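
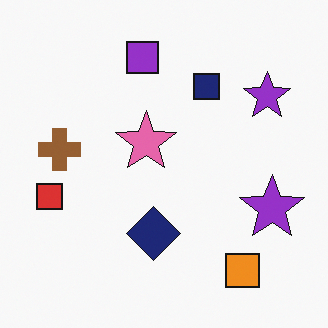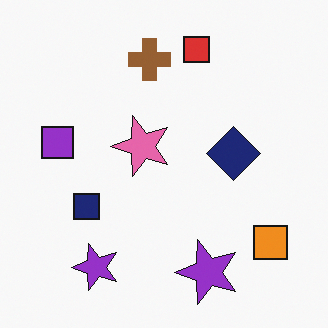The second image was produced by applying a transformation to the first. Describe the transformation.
The transformation is: transposed (reflected across the top-left ↔ bottom-right diagonal).

Shapes have swapped their row and column positions — what was in the top-right is now in the bottom-left — a diagonal reflection.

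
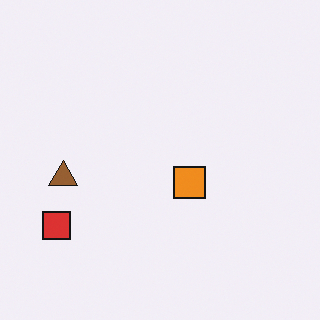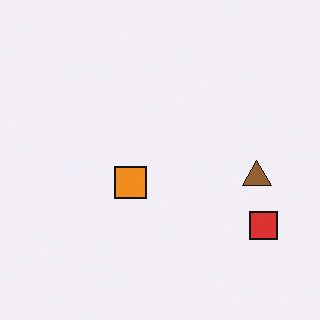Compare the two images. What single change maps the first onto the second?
The transformation is: flipped horizontally (left ↔ right).

The red square is in the bottom-left of the first image and the bottom-right of the second — shapes on opposite sides of the vertical midline have swapped in a mirror flip.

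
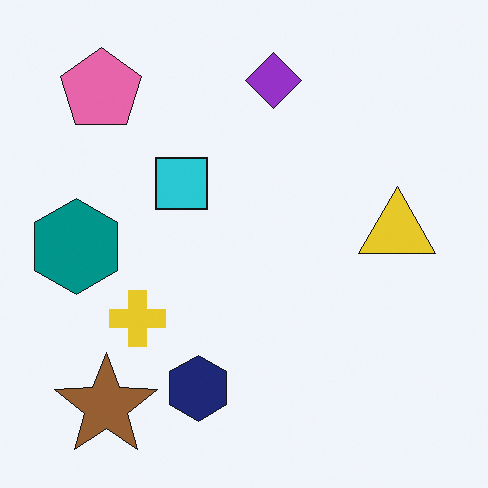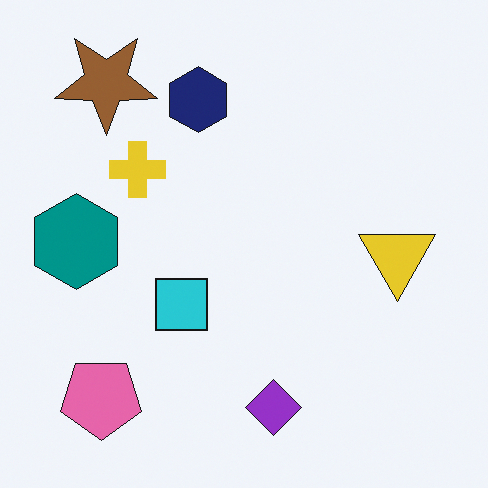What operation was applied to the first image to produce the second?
The transformation is: flipped vertically (top ↔ bottom).

The purple diamond is in the top of the first image and the bottom of the second — shapes on opposite sides of the horizontal midline have swapped in a mirror flip.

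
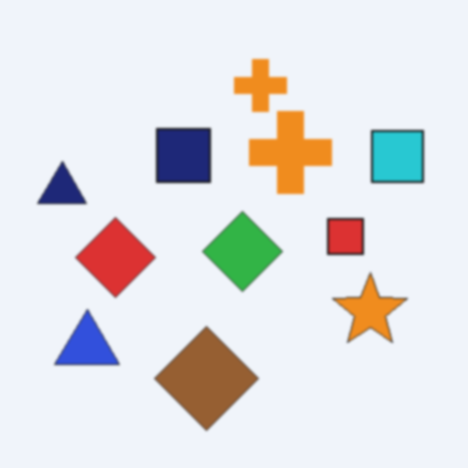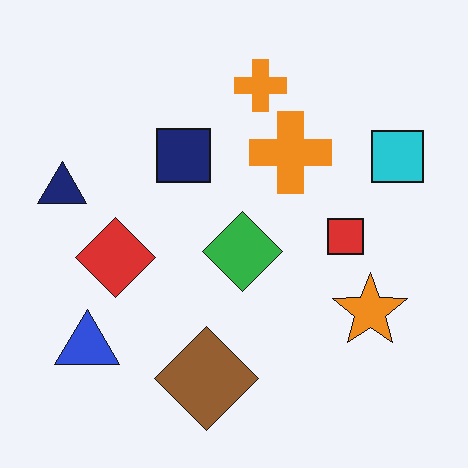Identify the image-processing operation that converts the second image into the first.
The transformation is: lightly blurred.

Shape edges and outlines are uniformly softened across the whole image.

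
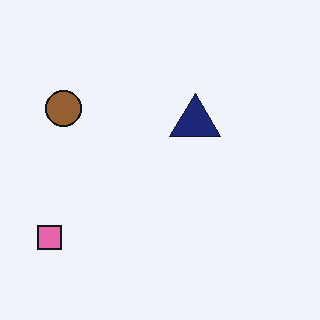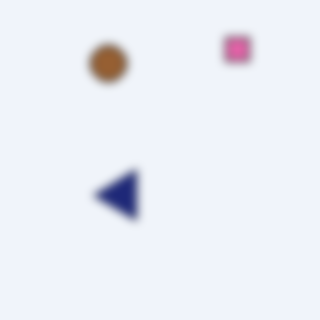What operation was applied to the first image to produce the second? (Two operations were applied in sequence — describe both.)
It was moderately blurred, then transposed (reflected across the top-left ↔ bottom-right diagonal).

Shape edges and outlines are uniformly softened across the whole image. Shapes have swapped their row and column positions — what was in the top-right is now in the bottom-left — a diagonal reflection.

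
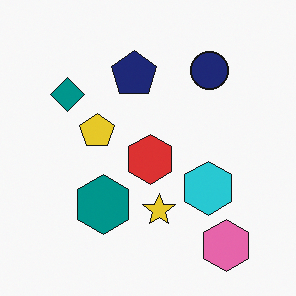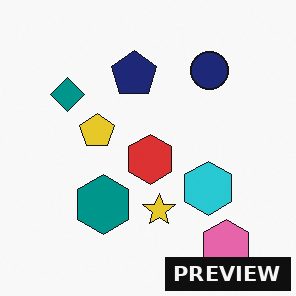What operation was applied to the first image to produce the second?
It was watermarked with the text "PREVIEW" in the lower-right corner.

A dark label reading "PREVIEW" appears in the lower-right corner.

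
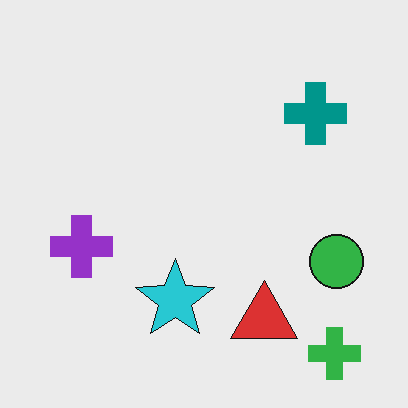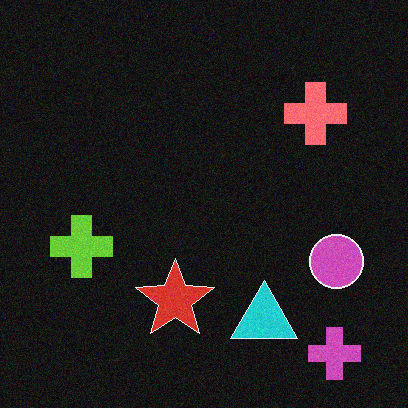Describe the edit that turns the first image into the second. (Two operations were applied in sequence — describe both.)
It was degraded with light additive noise, then color-inverted (negative).

Random speckle covers the whole image, including the flat background. The light background has become dark and every shape's color is its complement — a photographic negative.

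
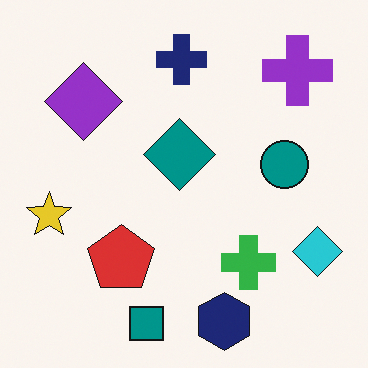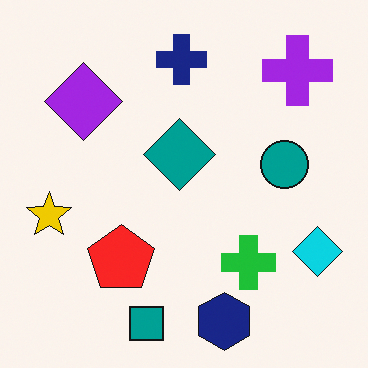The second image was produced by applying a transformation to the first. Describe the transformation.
The second image is the first slightly oversaturated.

All colors are more vivid — a global saturation change.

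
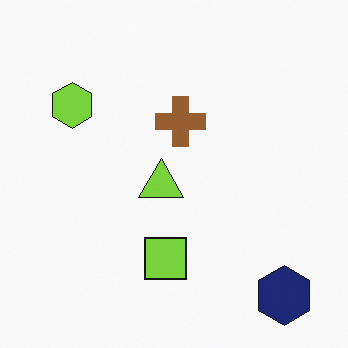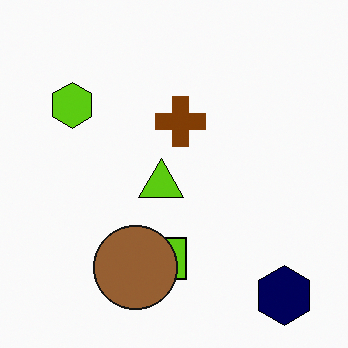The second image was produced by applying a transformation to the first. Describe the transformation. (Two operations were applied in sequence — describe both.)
This is the original image given slightly increased contrast, then overlaid with an additional brown circle.

Tones are pushed away from mid-grey across the whole image — a global contrast change. A brown circle appears in the second image that is absent from the first.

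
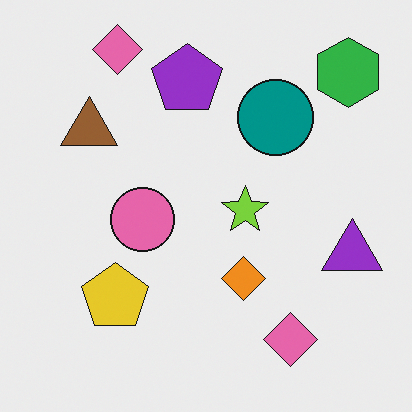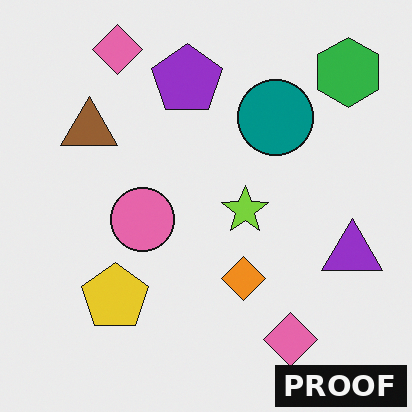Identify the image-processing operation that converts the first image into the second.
The second image is the first watermarked with the text "PROOF" in the lower-right corner.

A dark label reading "PROOF" appears in the lower-right corner.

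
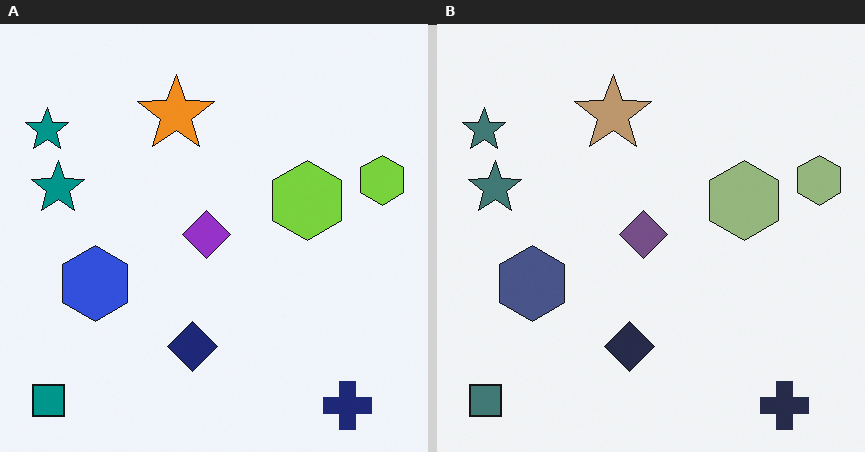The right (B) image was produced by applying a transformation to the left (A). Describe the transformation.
The image was heavily desaturated.

All colors are more muted and greyish — a global saturation change.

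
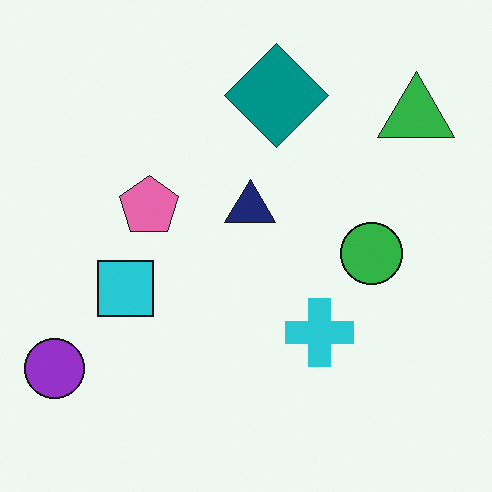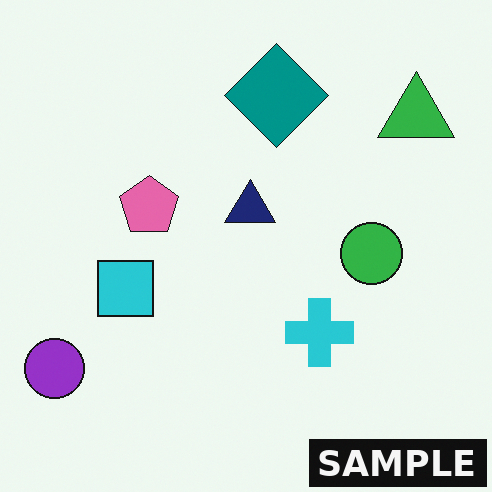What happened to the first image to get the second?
The image was watermarked with the text "SAMPLE" in the lower-right corner.

A dark label reading "SAMPLE" appears in the lower-right corner.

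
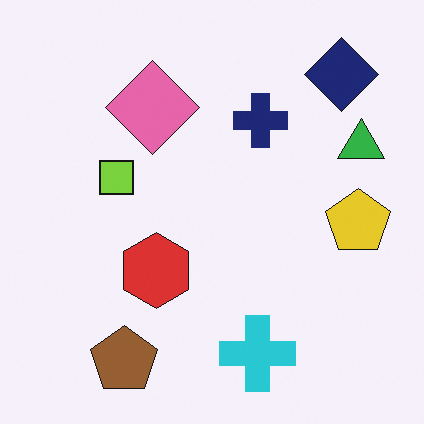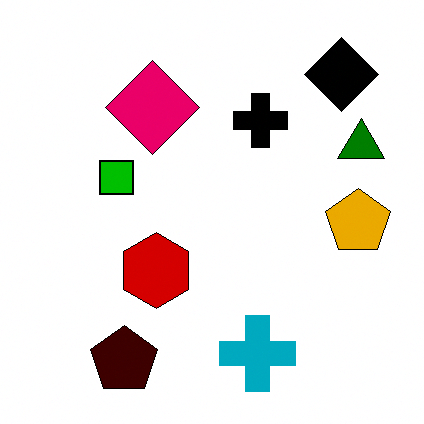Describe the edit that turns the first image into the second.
The transformation is: boosted in contrast.

Tones are pushed away from mid-grey across the whole image — a global contrast change.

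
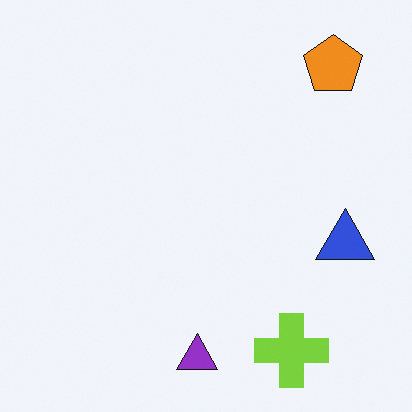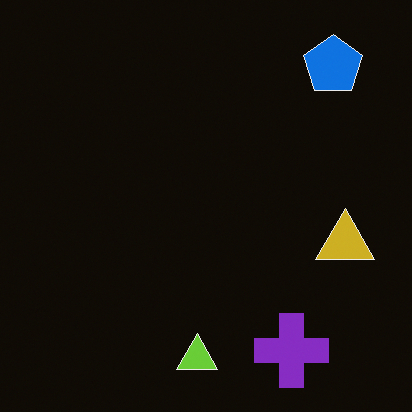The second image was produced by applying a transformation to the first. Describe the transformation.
This is the original image color-inverted (negative).

The light background has become dark and every shape's color is its complement — a photographic negative.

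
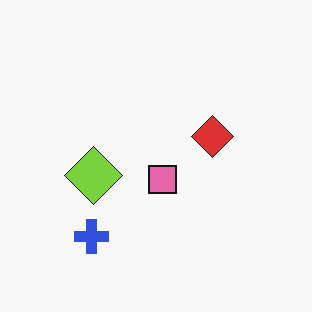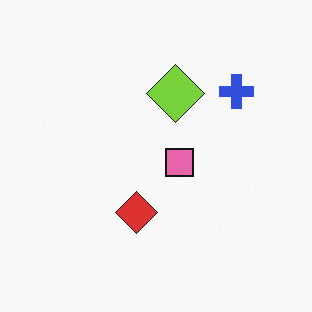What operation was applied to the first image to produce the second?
The transformation is: transposed (reflected across the top-left ↔ bottom-right diagonal).

Shapes have swapped their row and column positions — what was in the top-right is now in the bottom-left — a diagonal reflection.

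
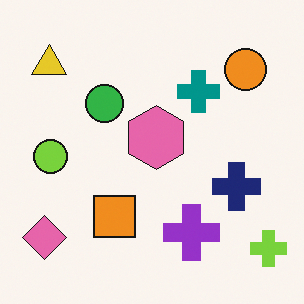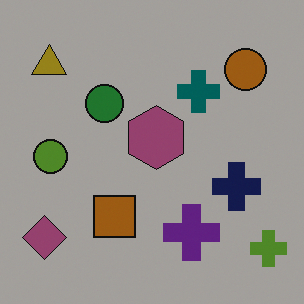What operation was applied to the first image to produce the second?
Noticeably darkened.

Every pixel — background and shapes alike — is uniformly darkened.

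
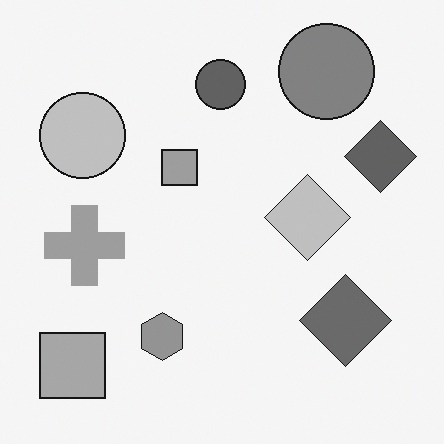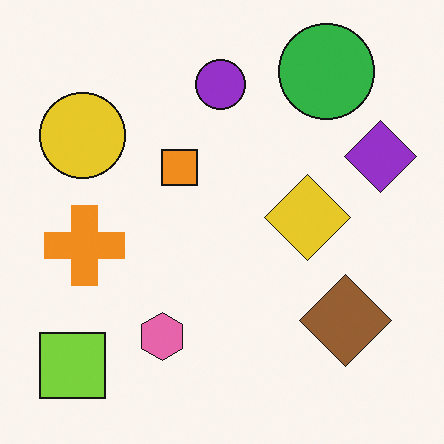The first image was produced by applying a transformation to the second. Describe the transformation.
It was converted to grayscale.

All color is removed — every shape is now a shade of grey.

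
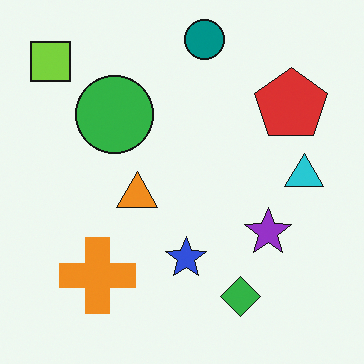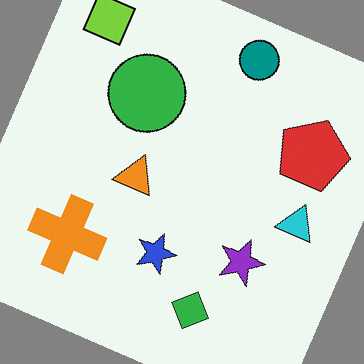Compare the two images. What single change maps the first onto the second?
This is the original image rotated clockwise by a clearly visible amount.

Every shape is tilted by the same angle and the image corners show triangular fill wedges — a whole-image rotation by a non-right angle.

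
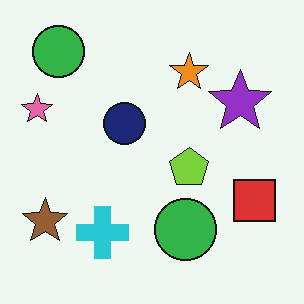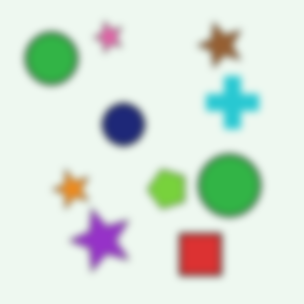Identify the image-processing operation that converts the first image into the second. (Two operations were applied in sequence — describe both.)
The transformation is: noticeably gaussian-blurred, then transposed (reflected across the top-left ↔ bottom-right diagonal).

Shape edges and outlines are uniformly softened across the whole image. Shapes have swapped their row and column positions — what was in the top-right is now in the bottom-left — a diagonal reflection.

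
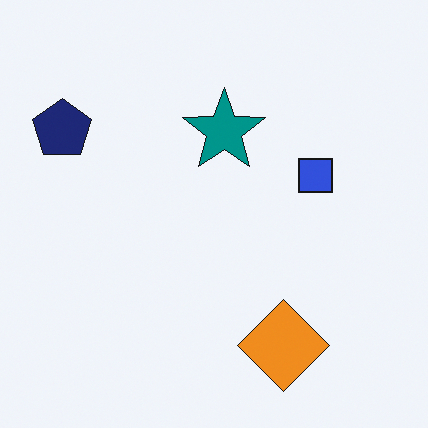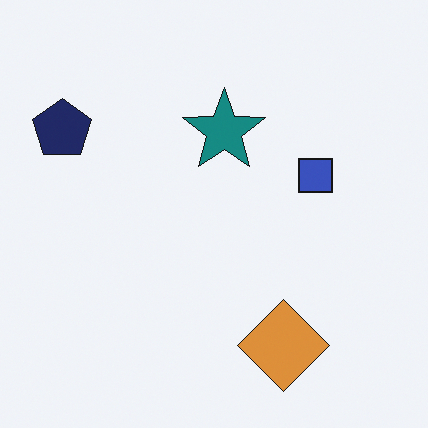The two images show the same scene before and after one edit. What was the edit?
It was slightly desaturated.

All colors are more muted and greyish — a global saturation change.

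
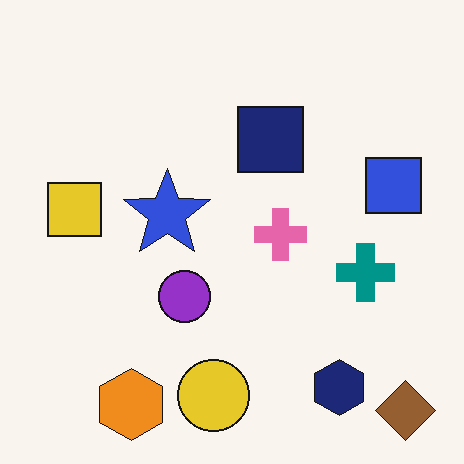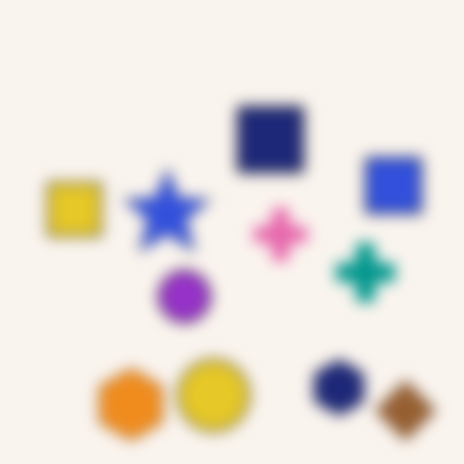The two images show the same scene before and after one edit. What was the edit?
The second image is the first strongly gaussian-blurred.

Shape edges and outlines are uniformly softened across the whole image.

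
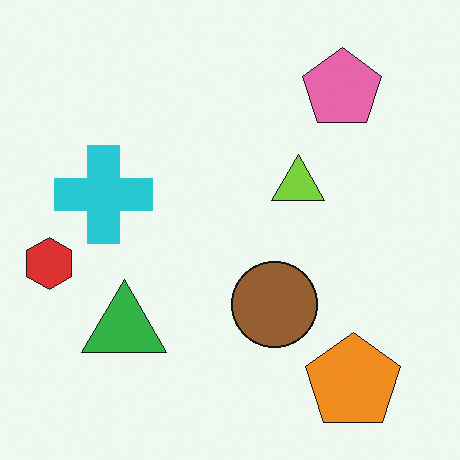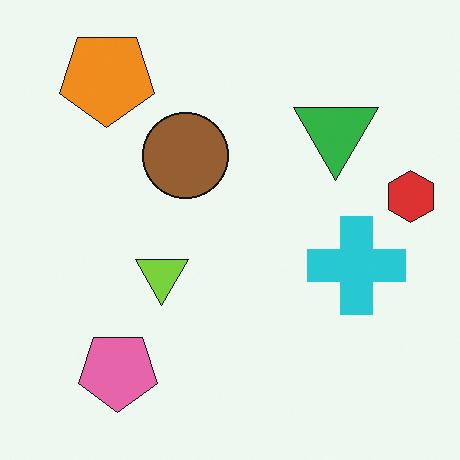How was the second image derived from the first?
Rotated 180°.

The orange pentagon sits in the bottom-right of the first image and the top-left of the second — consistent with a whole-image 180° rotation.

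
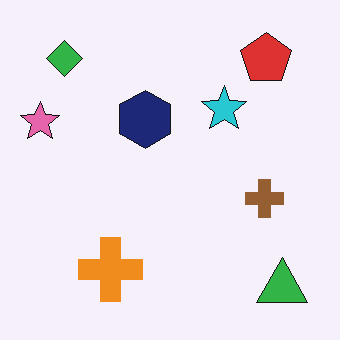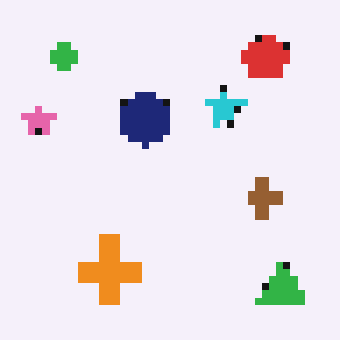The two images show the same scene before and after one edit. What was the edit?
Pixelated into visible square blocks.

Shapes are reduced to large square blocks; fine edges and outlines are lost — a downscale-then-upscale (mosaic) effect.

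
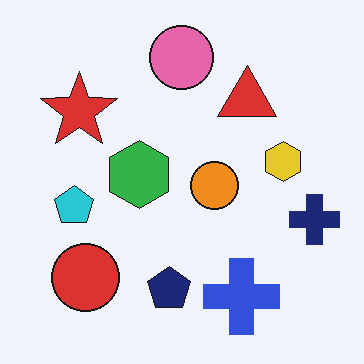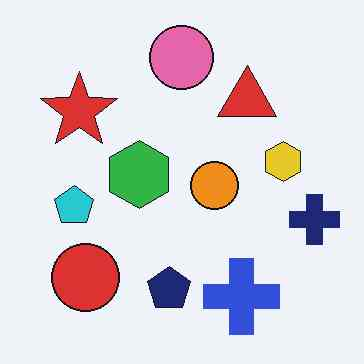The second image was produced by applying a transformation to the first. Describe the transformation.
It was JPEG-compressed with visible artifacts.

Blocky 8×8 compression artifacts appear around shape edges and the flat background shows ringing — characteristic JPEG degradation.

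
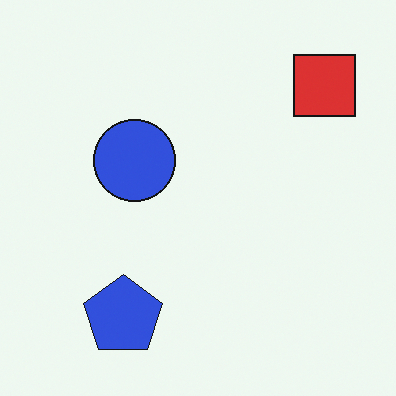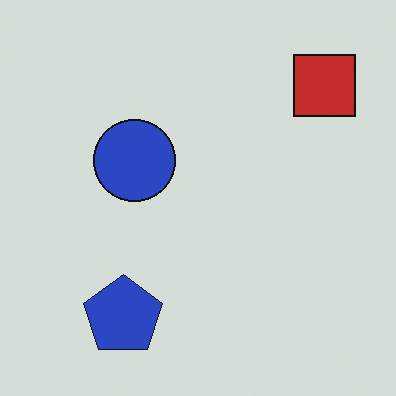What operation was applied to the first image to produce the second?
This is the original image slightly darkened.

Every pixel — background and shapes alike — is uniformly darkened.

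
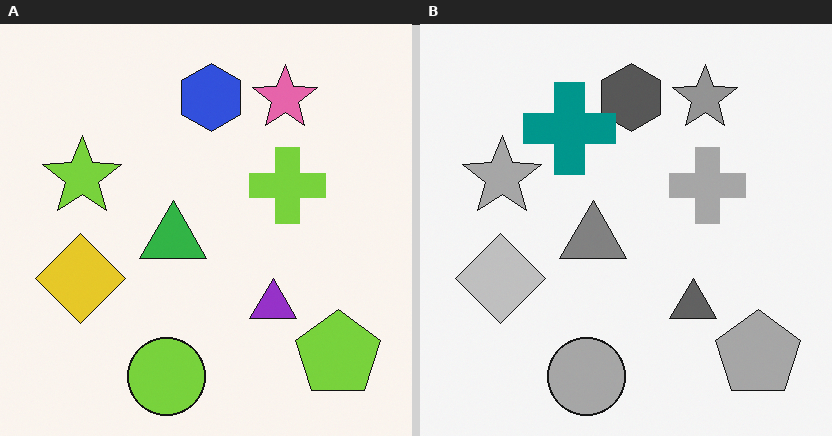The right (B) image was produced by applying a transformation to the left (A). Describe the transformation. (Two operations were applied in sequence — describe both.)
Converted to grayscale, then overlaid with an additional teal cross.

All color is removed — every shape is now a shade of grey. A teal cross appears in the right (B) image that is absent from the left (A).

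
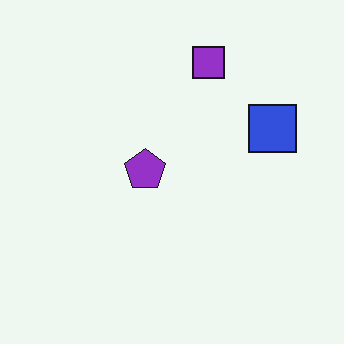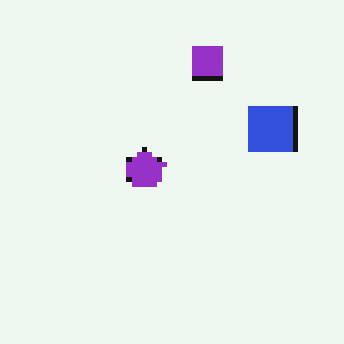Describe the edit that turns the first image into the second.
It was lightly pixelated (a mild mosaic effect).

Shapes are reduced to large square blocks; fine edges and outlines are lost — a downscale-then-upscale (mosaic) effect.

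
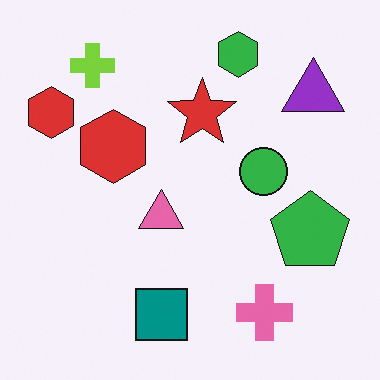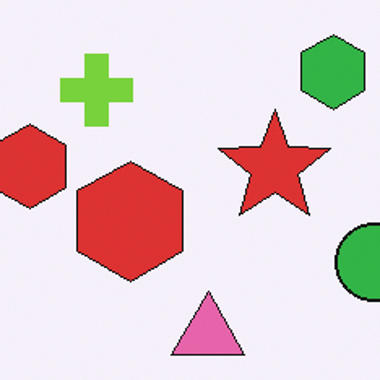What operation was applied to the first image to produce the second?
The transformation is: cropped tightly and scaled back up.

The visible shapes are larger and the field of view is narrower; shapes near the original edges may be partly or wholly outside the frame — a crop-and-rescale.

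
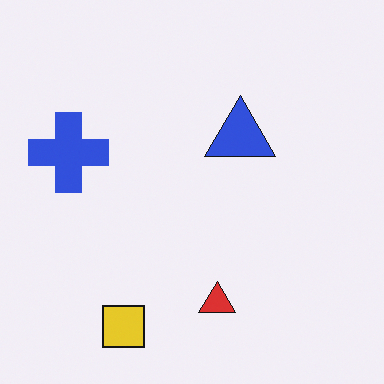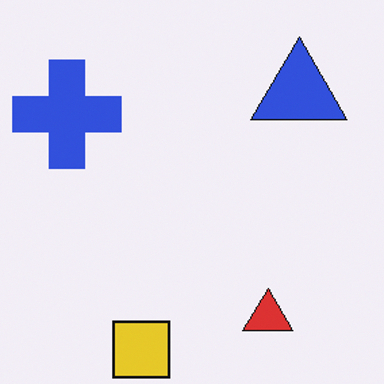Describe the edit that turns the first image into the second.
The image was cropped to a modestly smaller region and rescaled.

The visible shapes are larger and the field of view is narrower; shapes near the original edges may be partly or wholly outside the frame — a crop-and-rescale.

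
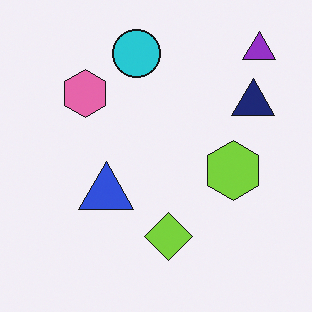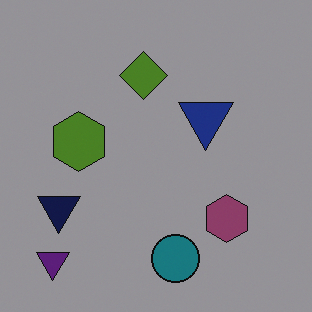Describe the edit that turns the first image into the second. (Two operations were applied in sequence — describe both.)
The transformation is: substantially darkened, then rotated 180°.

Every pixel — background and shapes alike — is uniformly darkened. The purple triangle sits in the top-right of the first image and the bottom-left of the second — consistent with a whole-image 180° rotation.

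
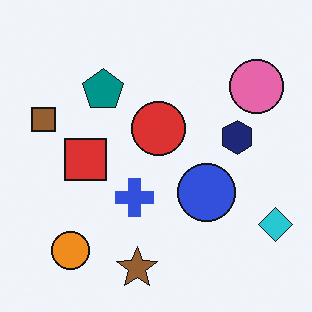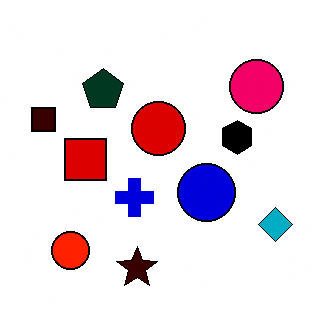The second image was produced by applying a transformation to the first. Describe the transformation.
The image was given much higher contrast.

Tones are pushed away from mid-grey across the whole image — a global contrast change.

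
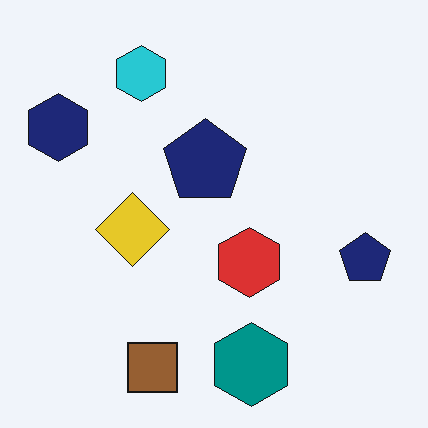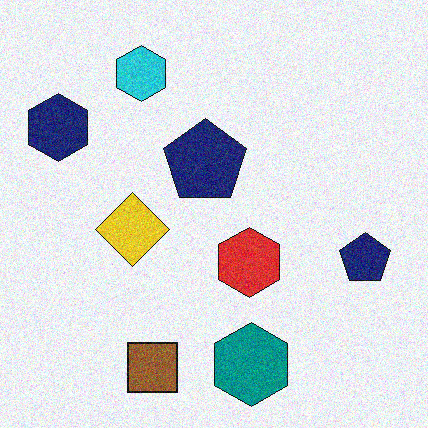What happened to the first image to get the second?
The second image is the first degraded with moderate additive noise.

Random speckle covers the whole image, including the flat background.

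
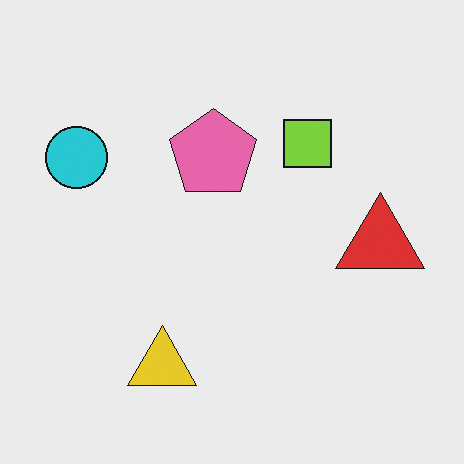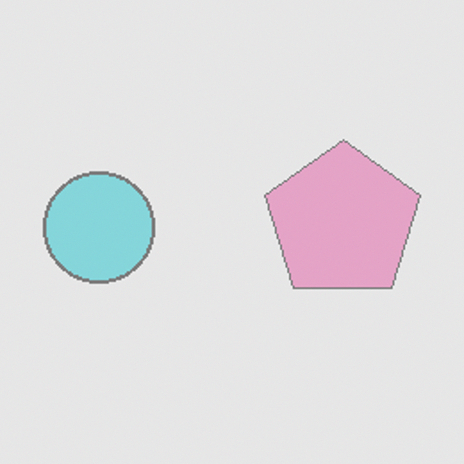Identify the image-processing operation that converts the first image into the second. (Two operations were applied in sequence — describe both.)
This is the original image washed out (contrast reduced), then cropped tightly and scaled back up.

Tones are pushed toward mid-grey across the whole image — a global contrast change. The visible shapes are larger and the field of view is narrower; shapes near the original edges may be partly or wholly outside the frame — a crop-and-rescale.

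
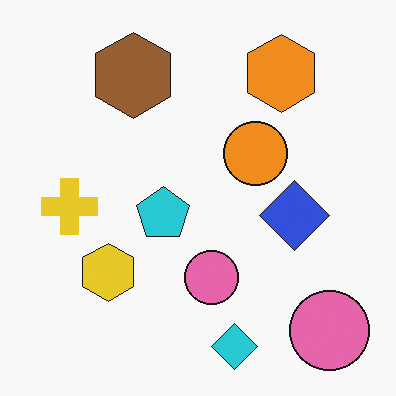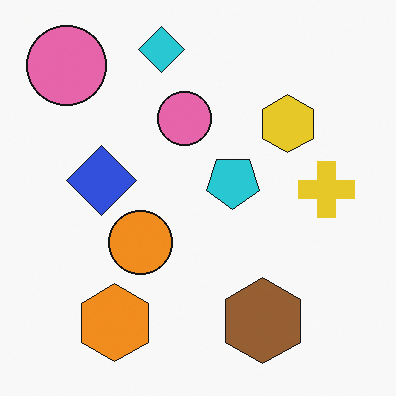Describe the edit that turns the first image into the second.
It was rotated 180°.

The cyan diamond sits in the bottom of the first image and the top of the second — consistent with a whole-image 180° rotation.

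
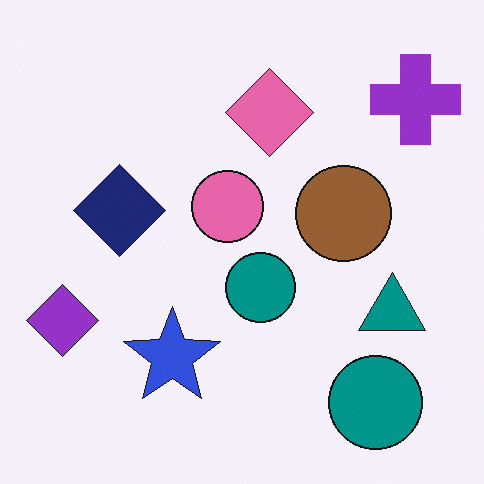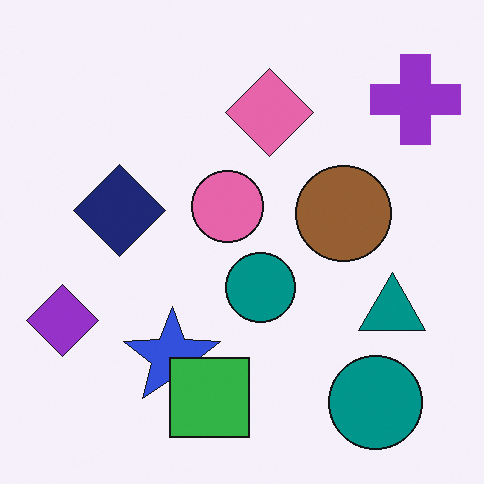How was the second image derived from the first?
It was overlaid with an additional green square.

A green square appears in the second image that is absent from the first.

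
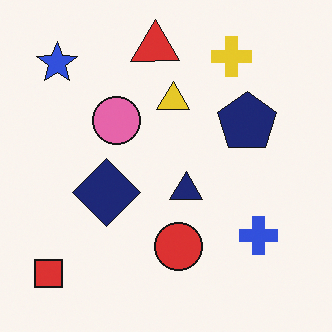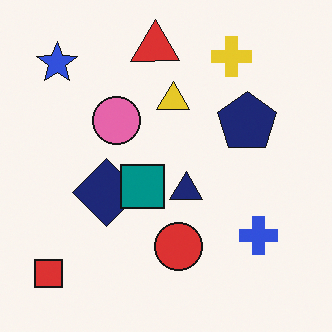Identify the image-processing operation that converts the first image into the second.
The transformation is: overlaid with an additional teal square.

A teal square appears in the second image that is absent from the first.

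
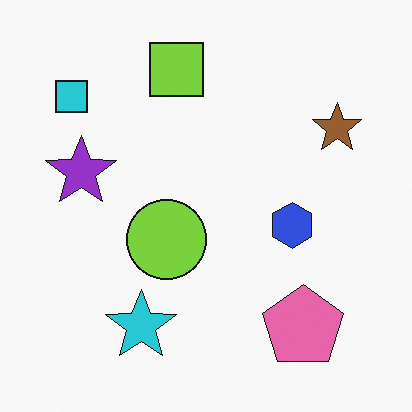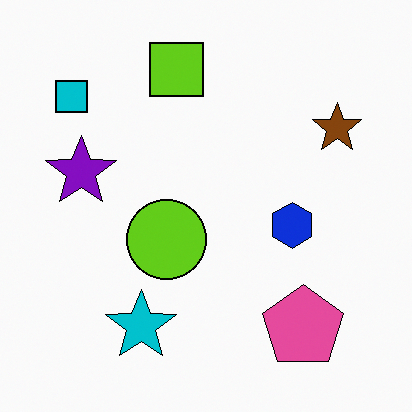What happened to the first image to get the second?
Given slightly increased contrast.

Tones are pushed away from mid-grey across the whole image — a global contrast change.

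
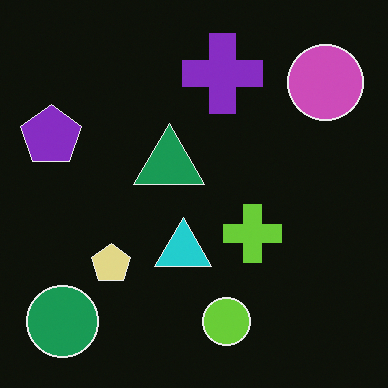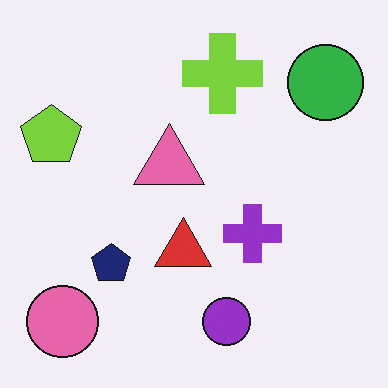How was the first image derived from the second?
The image was color-inverted (negative).

The light background has become dark and every shape's color is its complement — a photographic negative.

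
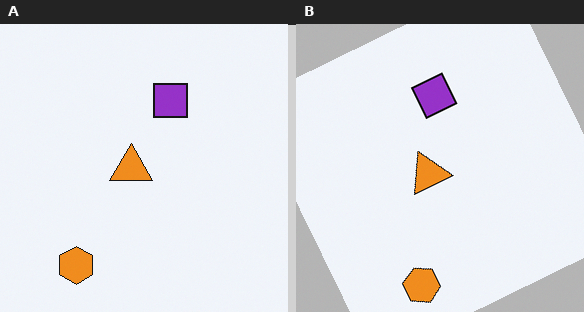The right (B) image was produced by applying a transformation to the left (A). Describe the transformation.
The image was rotated counter-clockwise by a clearly visible amount.

Every shape is tilted by the same angle and the image corners show triangular fill wedges — a whole-image rotation by a non-right angle.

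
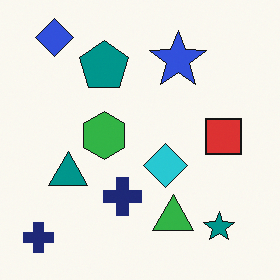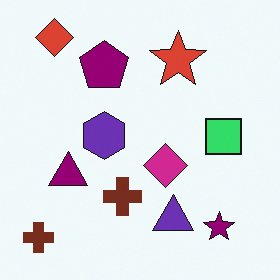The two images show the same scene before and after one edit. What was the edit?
The image was hue-shifted by a moderate amount.

Every shape's color has rotated by the same amount around the hue wheel — a uniform hue shift.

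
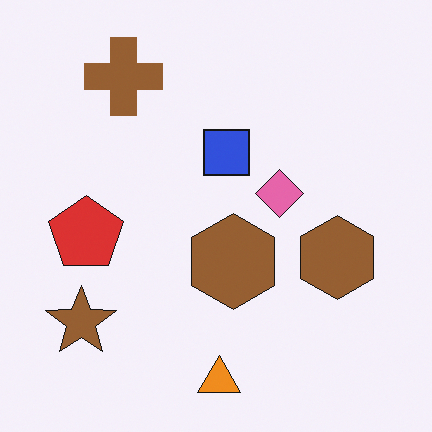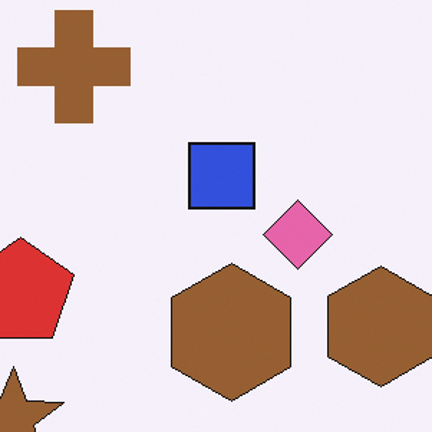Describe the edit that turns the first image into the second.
Cropped slightly and scaled back up.

The visible shapes are larger and the field of view is narrower; shapes near the original edges may be partly or wholly outside the frame — a crop-and-rescale.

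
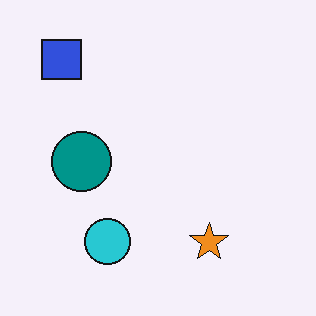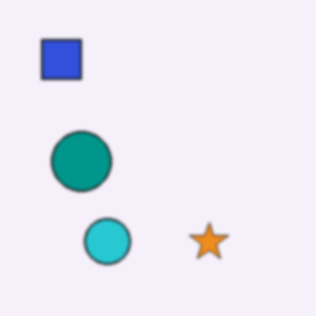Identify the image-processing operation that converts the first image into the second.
It was given a subtle gaussian blur.

Shape edges and outlines are uniformly softened across the whole image.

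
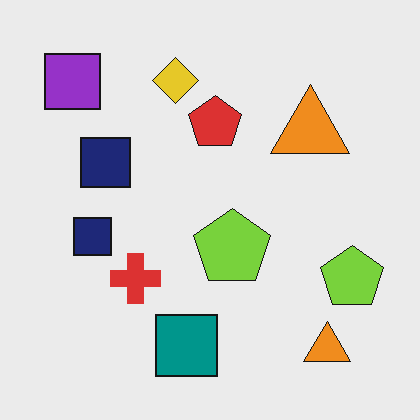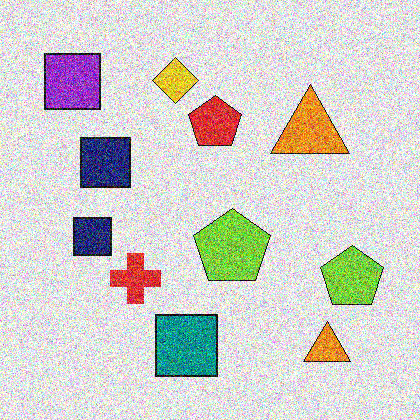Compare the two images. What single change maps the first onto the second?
This is the original image degraded with a thick layer of grain.

Random speckle covers the whole image, including the flat background.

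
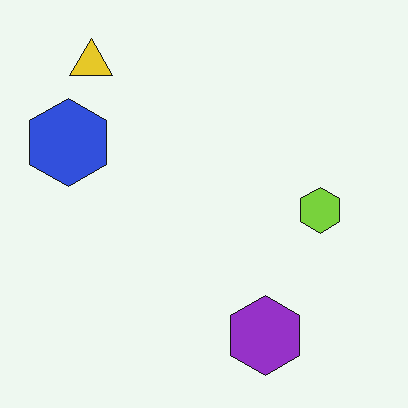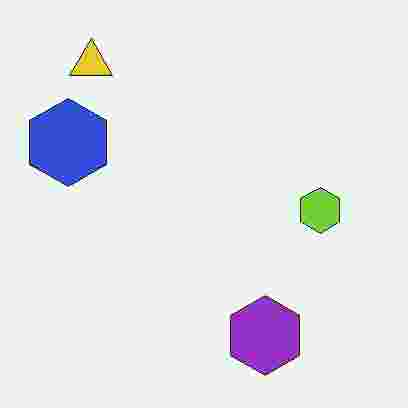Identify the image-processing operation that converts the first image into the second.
It was degraded with heavy JPEG compression.

Blocky 8×8 compression artifacts appear around shape edges and the flat background shows ringing — characteristic JPEG degradation.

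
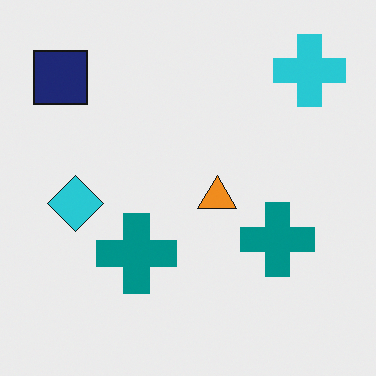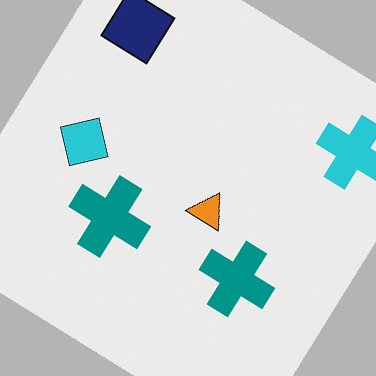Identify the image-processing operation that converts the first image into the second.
Rotated clockwise by a large amount — several tens of degrees.

Every shape is tilted by the same angle and the image corners show triangular fill wedges — a whole-image rotation by a non-right angle.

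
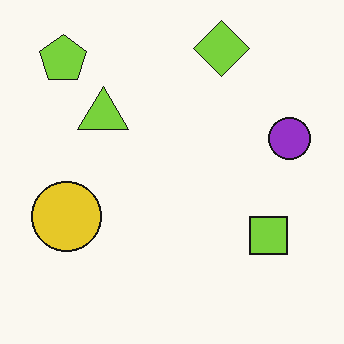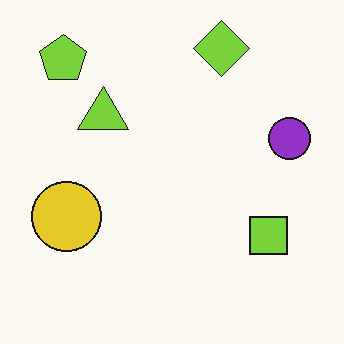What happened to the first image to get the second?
The second image is the first given moderate JPEG compression.

Blocky 8×8 compression artifacts appear around shape edges and the flat background shows ringing — characteristic JPEG degradation.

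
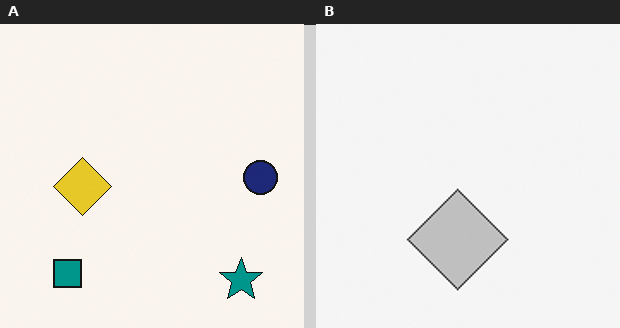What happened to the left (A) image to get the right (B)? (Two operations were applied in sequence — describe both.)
The image was converted to grayscale, then cropped to a noticeably smaller region and rescaled.

All color is removed — every shape is now a shade of grey. The visible shapes are larger and the field of view is narrower; shapes near the original edges may be partly or wholly outside the frame — a crop-and-rescale.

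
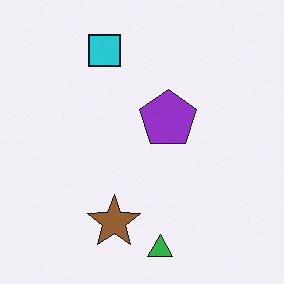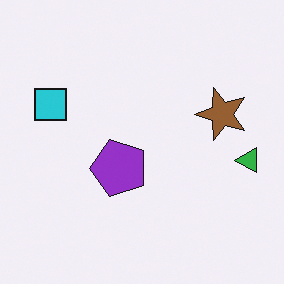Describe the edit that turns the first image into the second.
It was transposed (reflected across the top-left ↔ bottom-right diagonal).

Shapes have swapped their row and column positions — what was in the top-right is now in the bottom-left — a diagonal reflection.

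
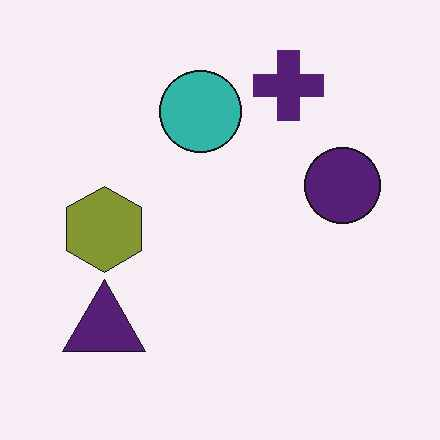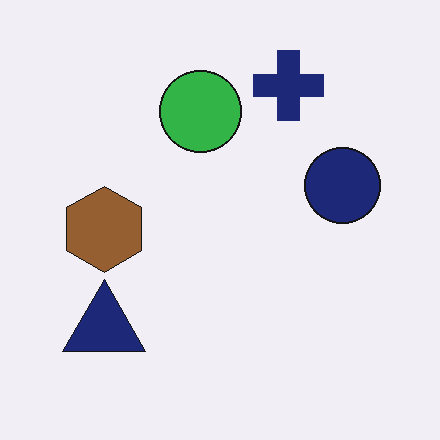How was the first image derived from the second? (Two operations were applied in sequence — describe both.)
Hue-shifted slightly, then given moderate JPEG compression.

Every shape's color has rotated by the same amount around the hue wheel — a uniform hue shift. Blocky 8×8 compression artifacts appear around shape edges and the flat background shows ringing — characteristic JPEG degradation.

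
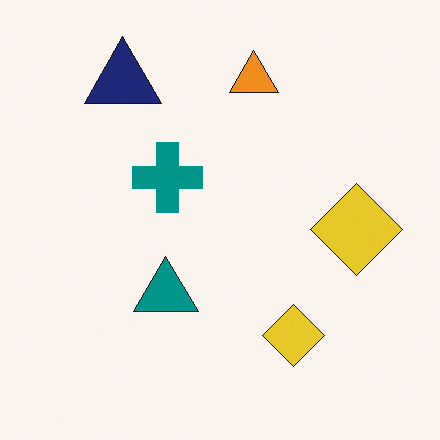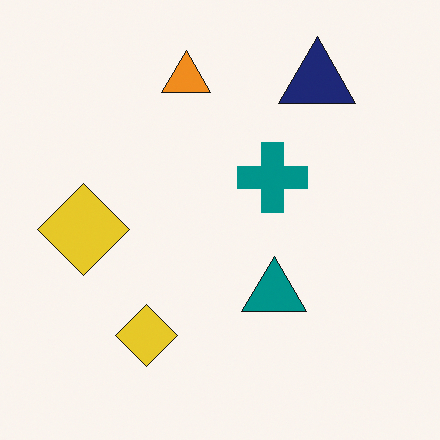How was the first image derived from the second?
The image was flipped horizontally (left ↔ right).

The navy triangle is in the top-right of the second image and the top-left of the first — shapes on opposite sides of the vertical midline have swapped in a mirror flip.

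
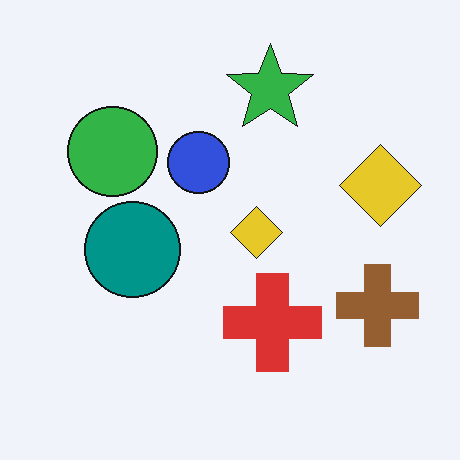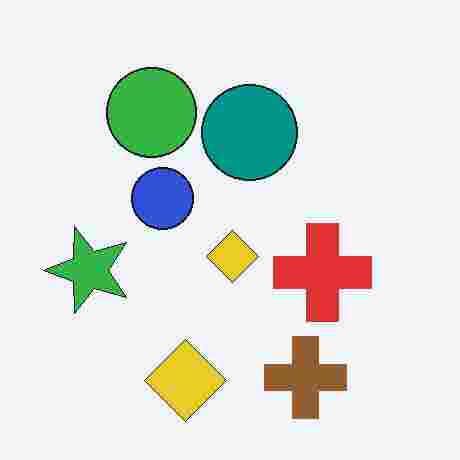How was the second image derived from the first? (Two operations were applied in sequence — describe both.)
This is the original image degraded with heavy JPEG compression, then transposed (reflected across the top-left ↔ bottom-right diagonal).

Blocky 8×8 compression artifacts appear around shape edges and the flat background shows ringing — characteristic JPEG degradation. Shapes have swapped their row and column positions — what was in the top-right is now in the bottom-left — a diagonal reflection.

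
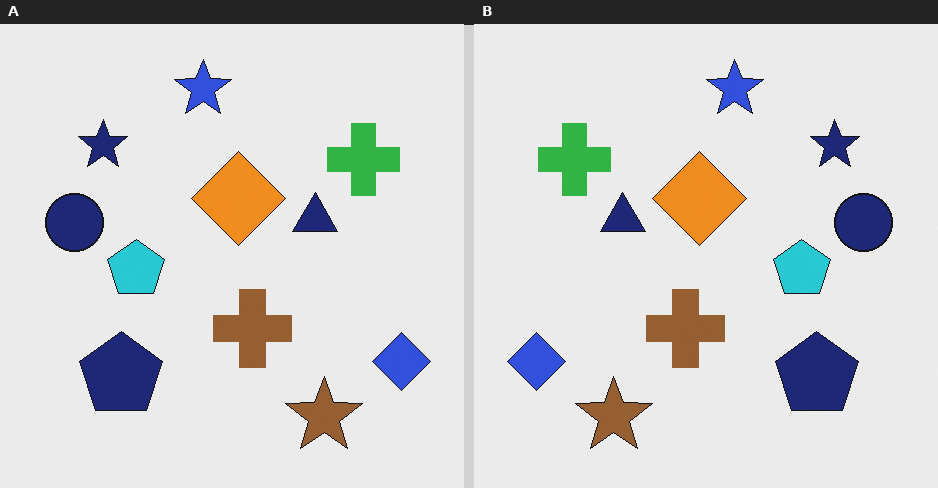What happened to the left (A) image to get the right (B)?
The transformation is: flipped horizontally (left ↔ right).

The blue diamond is in the bottom-right of the left (A) image and the bottom-left of the right (B) — shapes on opposite sides of the vertical midline have swapped in a mirror flip.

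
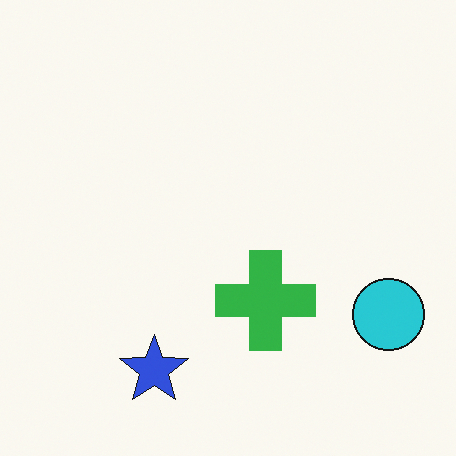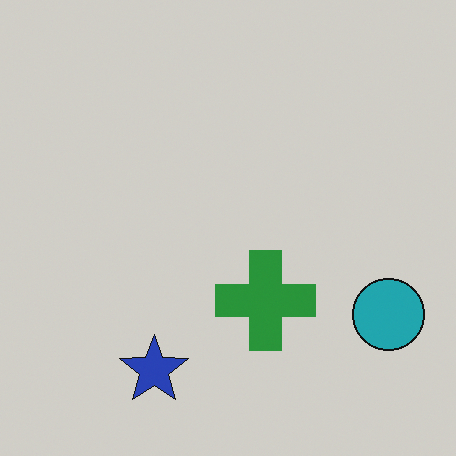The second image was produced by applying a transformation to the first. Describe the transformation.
It was darkened a little.

Every pixel — background and shapes alike — is uniformly darkened.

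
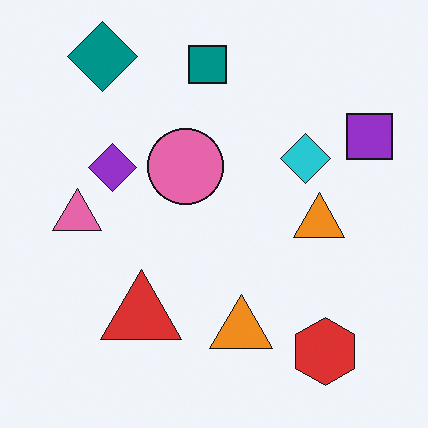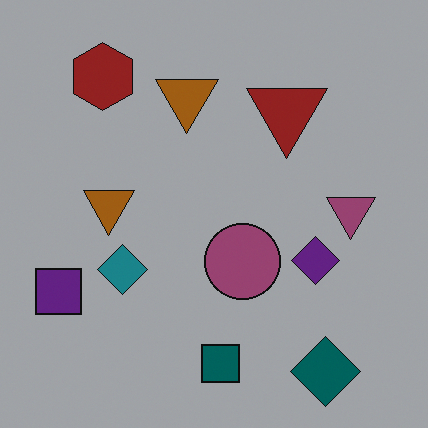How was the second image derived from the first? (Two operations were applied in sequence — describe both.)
It was substantially darkened, then rotated 180°.

Every pixel — background and shapes alike — is uniformly darkened. The teal diamond sits in the top-left of the first image and the bottom-right of the second — consistent with a whole-image 180° rotation.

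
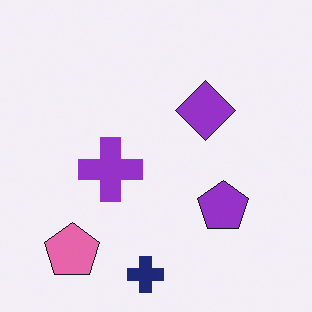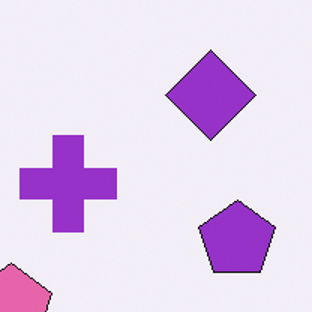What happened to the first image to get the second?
The transformation is: cropped to a modestly smaller region and rescaled.

The visible shapes are larger and the field of view is narrower; shapes near the original edges may be partly or wholly outside the frame — a crop-and-rescale.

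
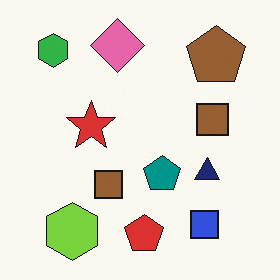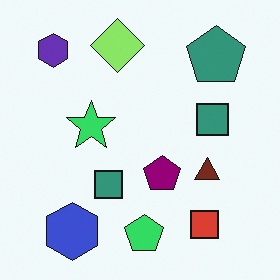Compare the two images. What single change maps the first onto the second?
It was hue-shifted noticeably.

Every shape's color has rotated by the same amount around the hue wheel — a uniform hue shift.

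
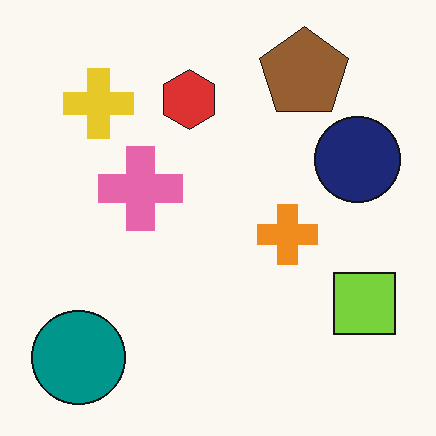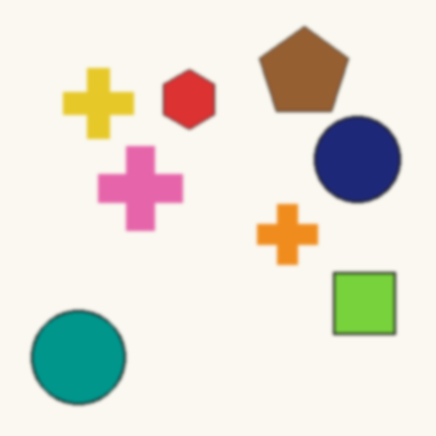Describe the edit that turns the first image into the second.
Lightly blurred.

Shape edges and outlines are uniformly softened across the whole image.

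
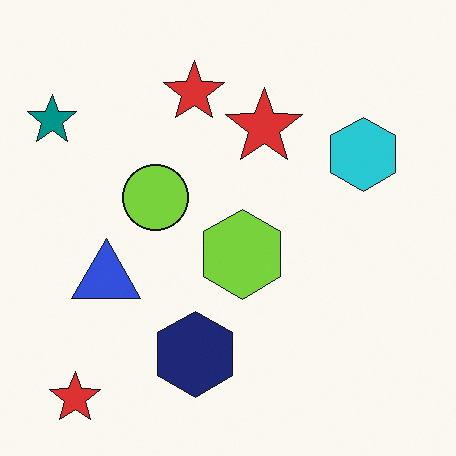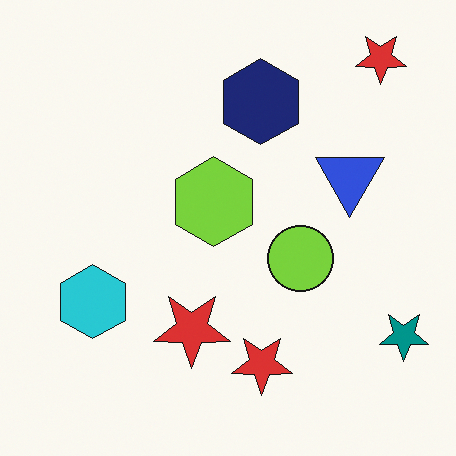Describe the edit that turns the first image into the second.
This is the original image rotated 180°.

The teal star sits in the top-left of the first image and the bottom-right of the second — consistent with a whole-image 180° rotation.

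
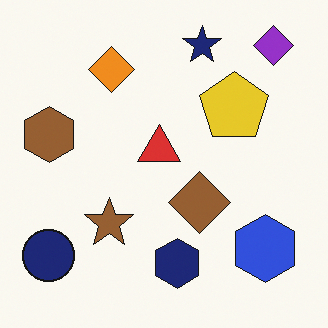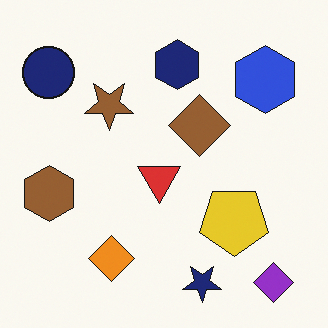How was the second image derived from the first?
The second image is the first flipped vertically (top ↔ bottom).

The purple diamond is in the top-right of the first image and the bottom-right of the second — shapes on opposite sides of the horizontal midline have swapped in a mirror flip.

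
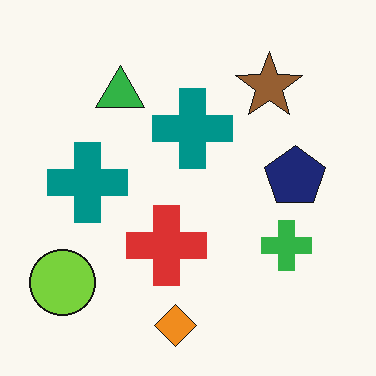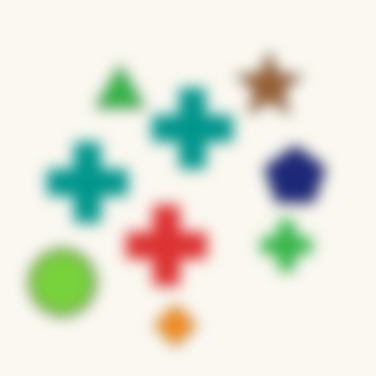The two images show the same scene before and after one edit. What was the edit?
It was heavily blurred.

Shape edges and outlines are uniformly softened across the whole image.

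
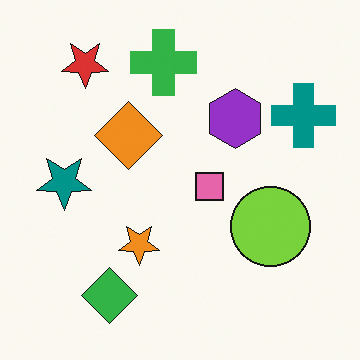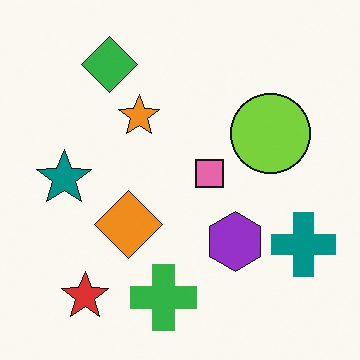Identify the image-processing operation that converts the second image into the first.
Flipped vertically (top ↔ bottom).

The green cross is in the bottom of the second image and the top of the first — shapes on opposite sides of the horizontal midline have swapped in a mirror flip.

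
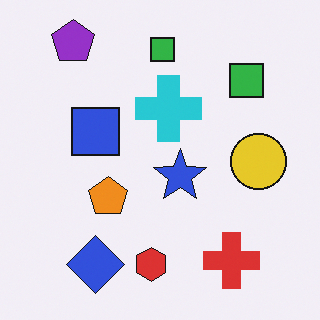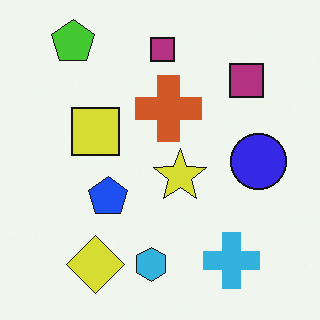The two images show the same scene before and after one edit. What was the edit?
The second image is the first hue-shifted by a large amount.

Every shape's color has rotated by the same amount around the hue wheel — a uniform hue shift.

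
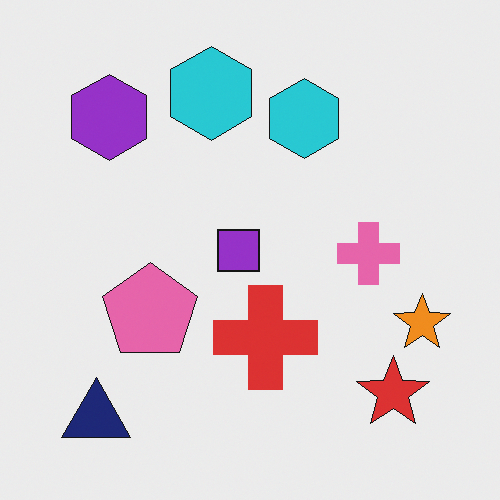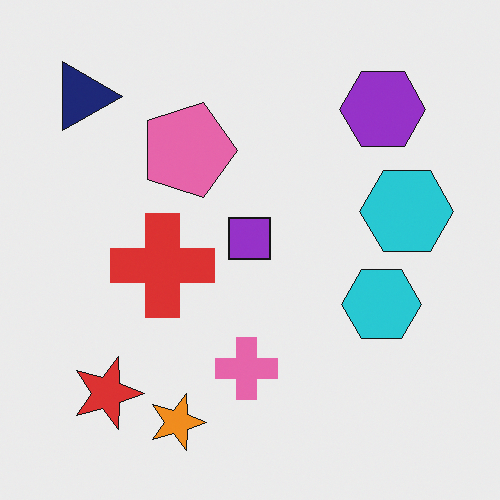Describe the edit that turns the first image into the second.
The image was rotated 90° clockwise.

The navy triangle sits in the bottom-left of the first image and the top-left of the second — consistent with a whole-image 90° clockwise rotation.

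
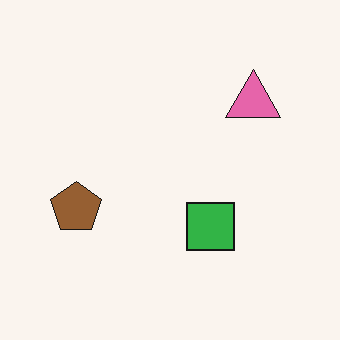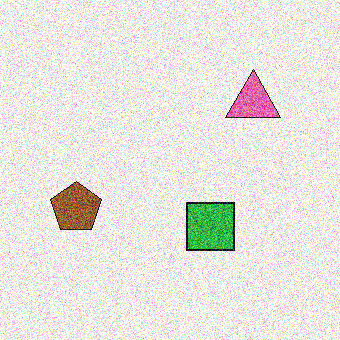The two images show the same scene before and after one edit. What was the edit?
The transformation is: degraded with heavy additive noise.

Random speckle covers the whole image, including the flat background.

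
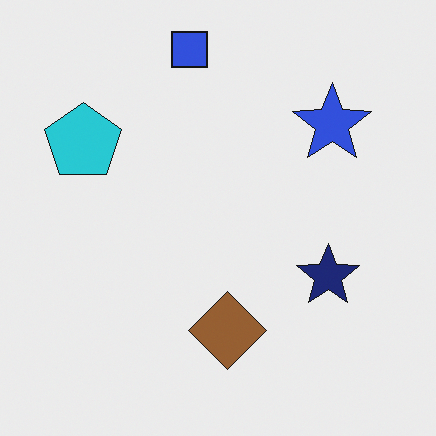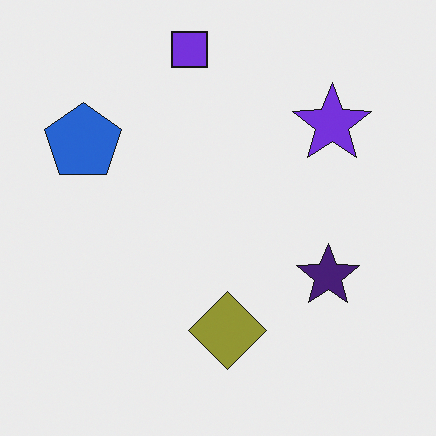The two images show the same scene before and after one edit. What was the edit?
It was hue-shifted slightly.

Every shape's color has rotated by the same amount around the hue wheel — a uniform hue shift.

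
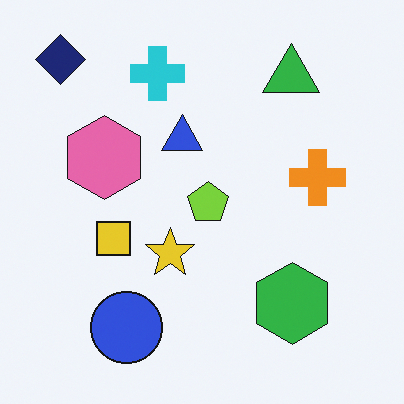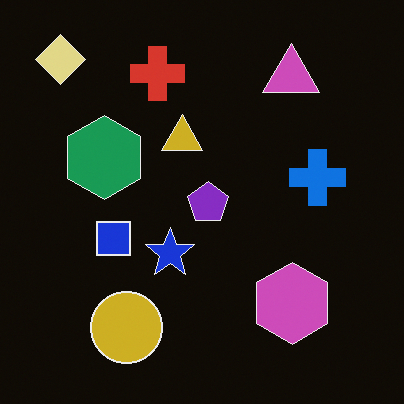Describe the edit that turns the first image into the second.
The transformation is: color-inverted (negative).

The light background has become dark and every shape's color is its complement — a photographic negative.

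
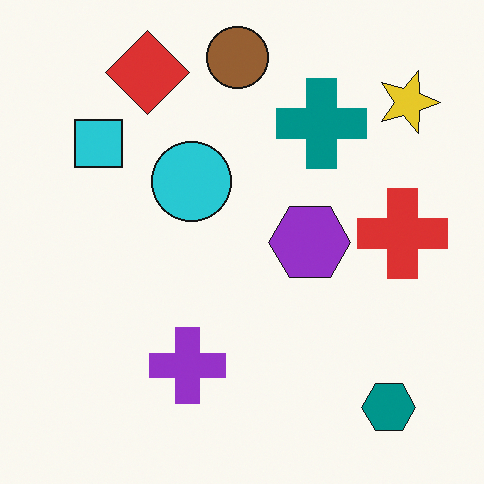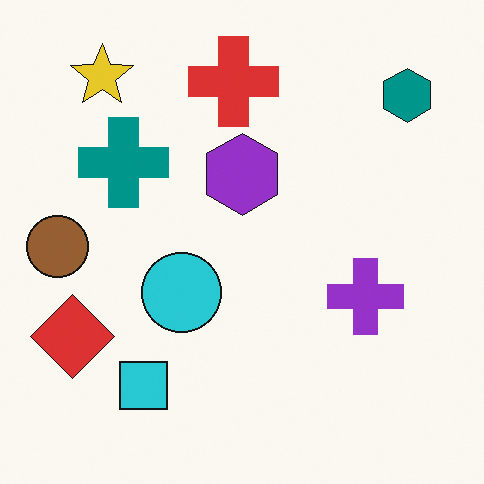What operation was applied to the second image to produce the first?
Rotated 90° clockwise.

The teal hexagon sits in the top-right of the second image and the bottom-right of the first — consistent with a whole-image 90° clockwise rotation.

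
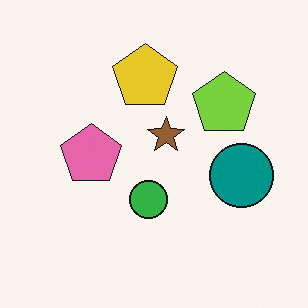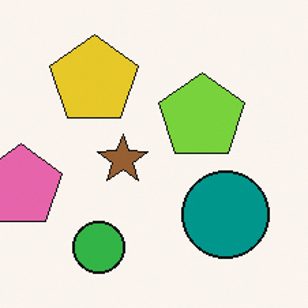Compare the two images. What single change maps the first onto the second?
The transformation is: cropped to a modestly smaller region and rescaled.

The visible shapes are larger and the field of view is narrower; shapes near the original edges may be partly or wholly outside the frame — a crop-and-rescale.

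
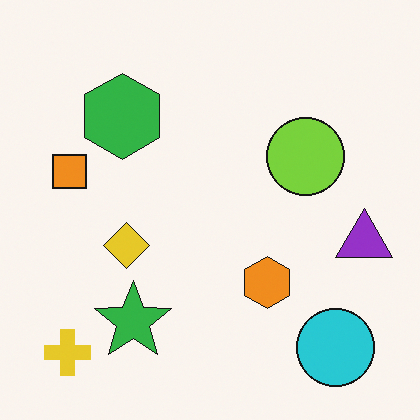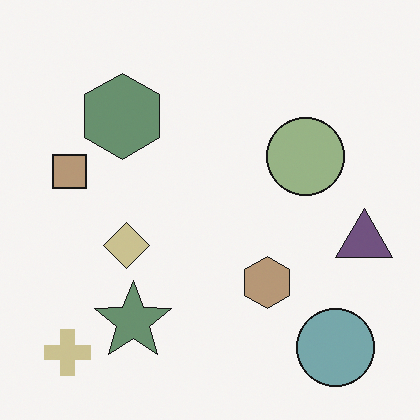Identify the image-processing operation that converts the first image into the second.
Heavily desaturated.

All colors are more muted and greyish — a global saturation change.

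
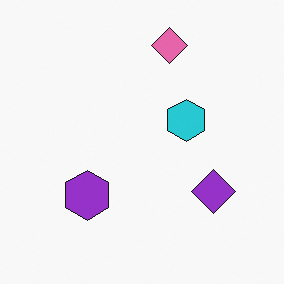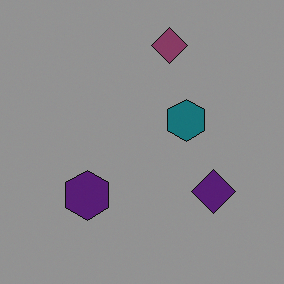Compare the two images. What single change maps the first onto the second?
The transformation is: substantially darkened.

Every pixel — background and shapes alike — is uniformly darkened.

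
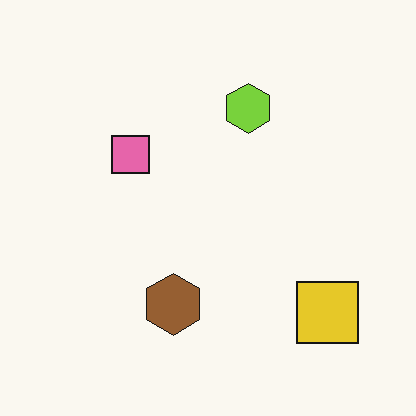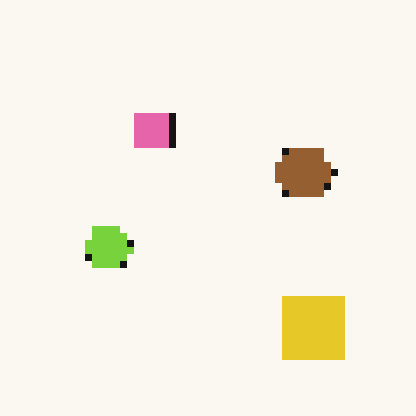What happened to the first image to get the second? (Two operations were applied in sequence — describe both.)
The image was transposed (reflected across the top-left ↔ bottom-right diagonal), then pixelated into visible square blocks.

Shapes have swapped their row and column positions — what was in the top-right is now in the bottom-left — a diagonal reflection. Shapes are reduced to large square blocks; fine edges and outlines are lost — a downscale-then-upscale (mosaic) effect.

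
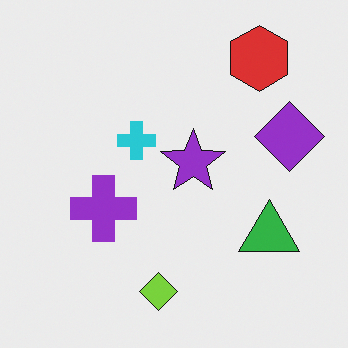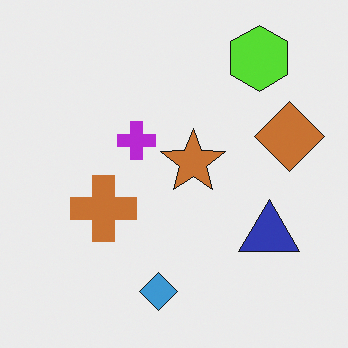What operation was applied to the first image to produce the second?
The second image is the first hue-shifted noticeably.

Every shape's color has rotated by the same amount around the hue wheel — a uniform hue shift.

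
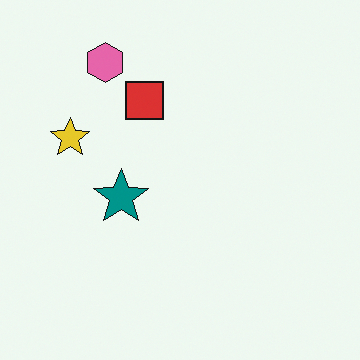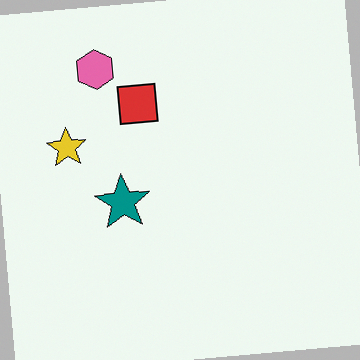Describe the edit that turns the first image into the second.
It was rotated counter-clockwise by a small amount.

Every shape is tilted by the same angle and the image corners show triangular fill wedges — a whole-image rotation by a non-right angle.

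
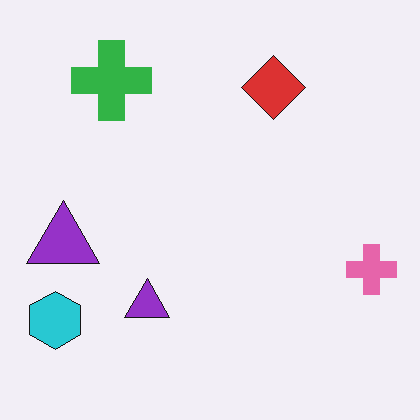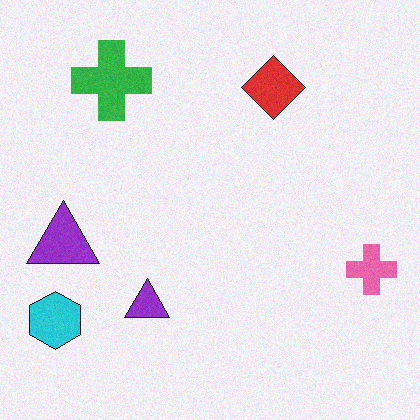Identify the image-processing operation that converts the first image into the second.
The image was degraded with a light layer of grain.

Random speckle covers the whole image, including the flat background.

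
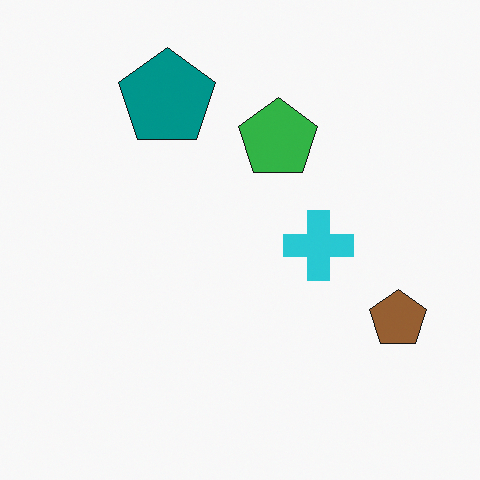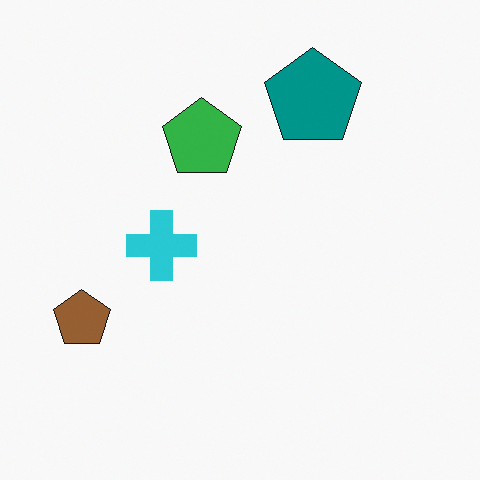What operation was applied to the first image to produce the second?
It was flipped horizontally (left ↔ right).

The brown pentagon is in the right of the first image and the left of the second — shapes on opposite sides of the vertical midline have swapped in a mirror flip.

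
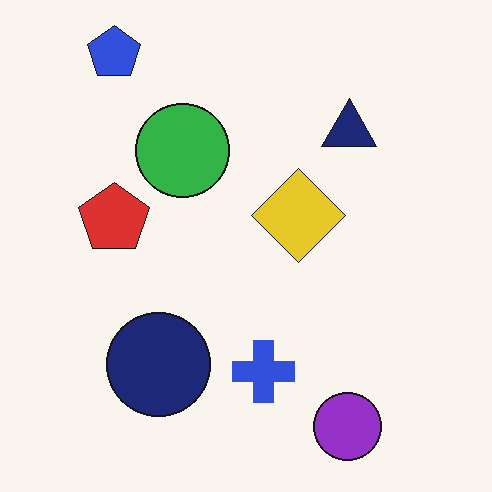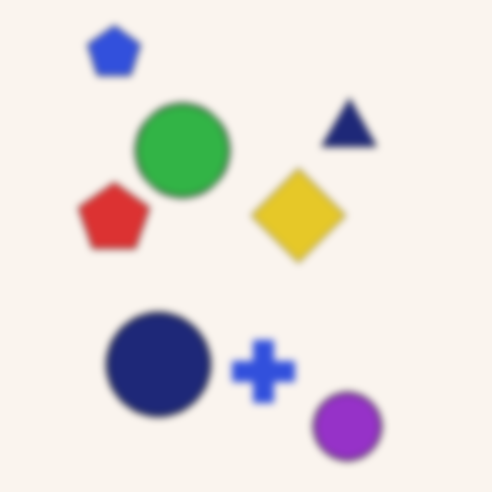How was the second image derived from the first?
Noticeably gaussian-blurred.

Shape edges and outlines are uniformly softened across the whole image.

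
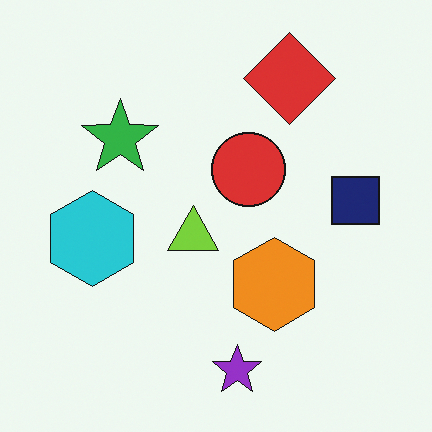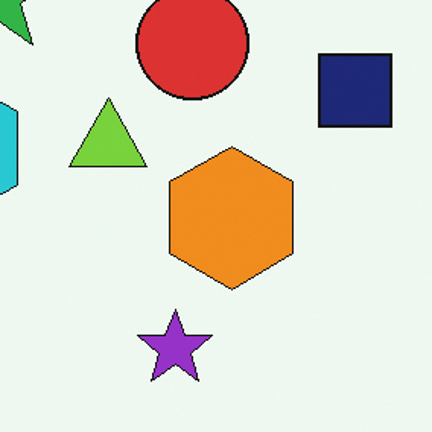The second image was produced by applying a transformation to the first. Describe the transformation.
It was cropped to a modestly smaller region and rescaled.

The visible shapes are larger and the field of view is narrower; shapes near the original edges may be partly or wholly outside the frame — a crop-and-rescale.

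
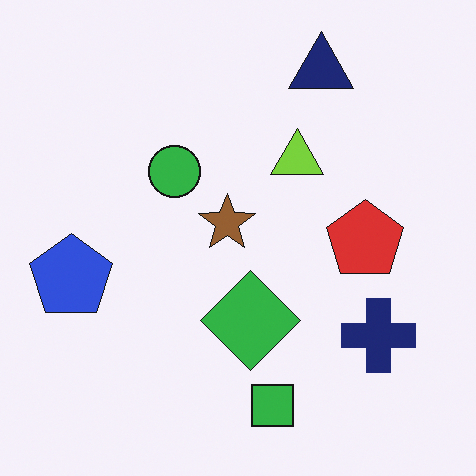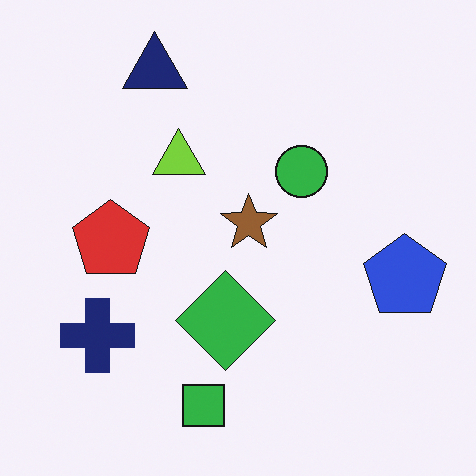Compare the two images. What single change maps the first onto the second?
Flipped horizontally (left ↔ right).

The blue pentagon is in the left of the first image and the right of the second — shapes on opposite sides of the vertical midline have swapped in a mirror flip.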